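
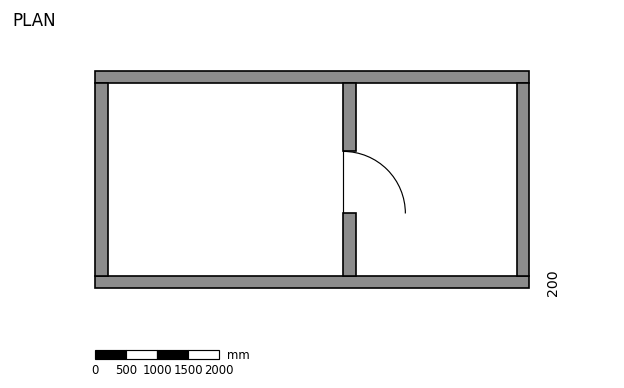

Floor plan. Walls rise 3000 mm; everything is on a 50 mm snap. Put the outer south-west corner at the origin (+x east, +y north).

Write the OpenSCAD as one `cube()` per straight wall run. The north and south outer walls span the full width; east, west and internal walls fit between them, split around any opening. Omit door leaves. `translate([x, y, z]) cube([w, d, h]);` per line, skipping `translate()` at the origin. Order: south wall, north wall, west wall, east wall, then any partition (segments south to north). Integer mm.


cube([7000, 200, 3000]);
translate([0, 3300, 0]) cube([7000, 200, 3000]);
translate([0, 200, 0]) cube([200, 3100, 3000]);
translate([6800, 200, 0]) cube([200, 3100, 3000]);
translate([4000, 200, 0]) cube([200, 1000, 3000]);
translate([4000, 2200, 0]) cube([200, 1100, 3000]);


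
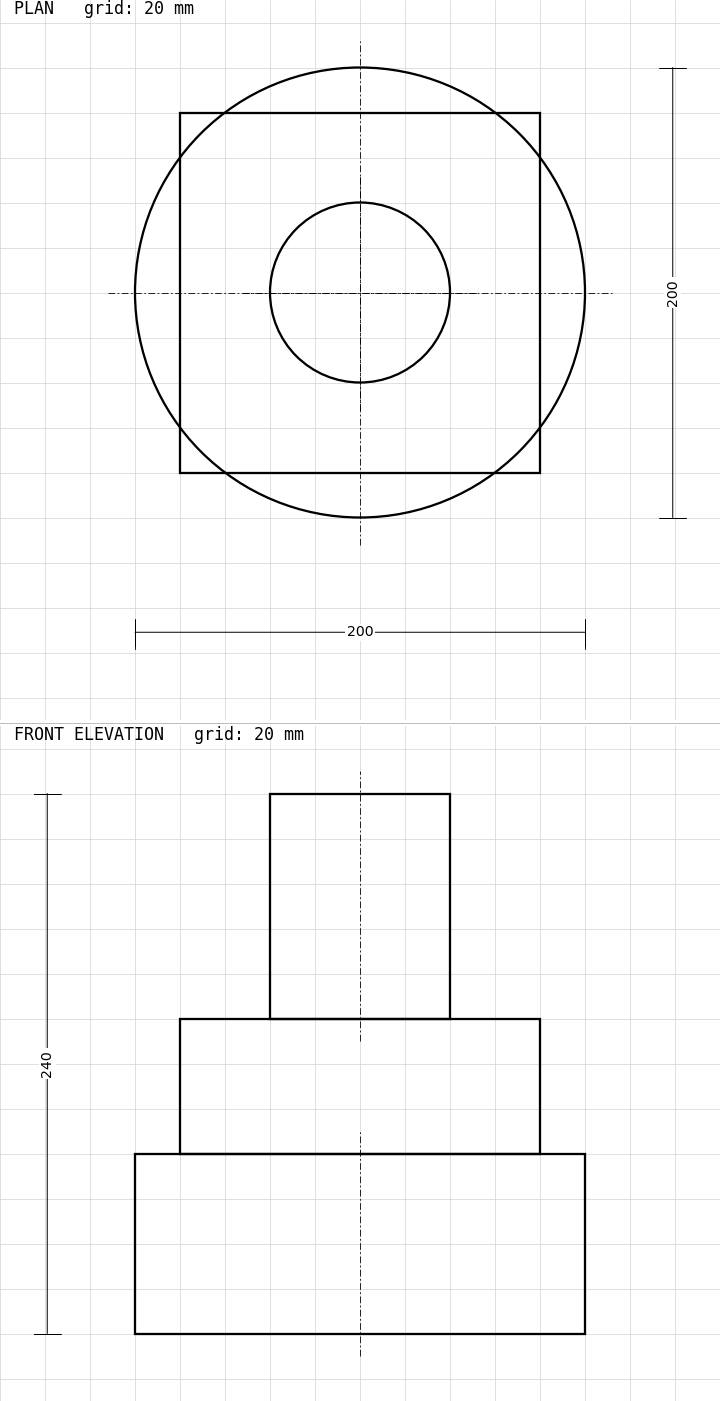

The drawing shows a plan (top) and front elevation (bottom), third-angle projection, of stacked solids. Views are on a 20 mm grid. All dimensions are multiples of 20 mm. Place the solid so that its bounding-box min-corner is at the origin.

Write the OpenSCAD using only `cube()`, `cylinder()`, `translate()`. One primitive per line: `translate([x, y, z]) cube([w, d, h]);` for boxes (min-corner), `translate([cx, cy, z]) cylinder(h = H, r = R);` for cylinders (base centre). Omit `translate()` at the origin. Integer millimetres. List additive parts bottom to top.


translate([100, 100, 0]) cylinder(h = 80, r = 100);
translate([20, 20, 80]) cube([160, 160, 60]);
translate([100, 100, 140]) cylinder(h = 100, r = 40);


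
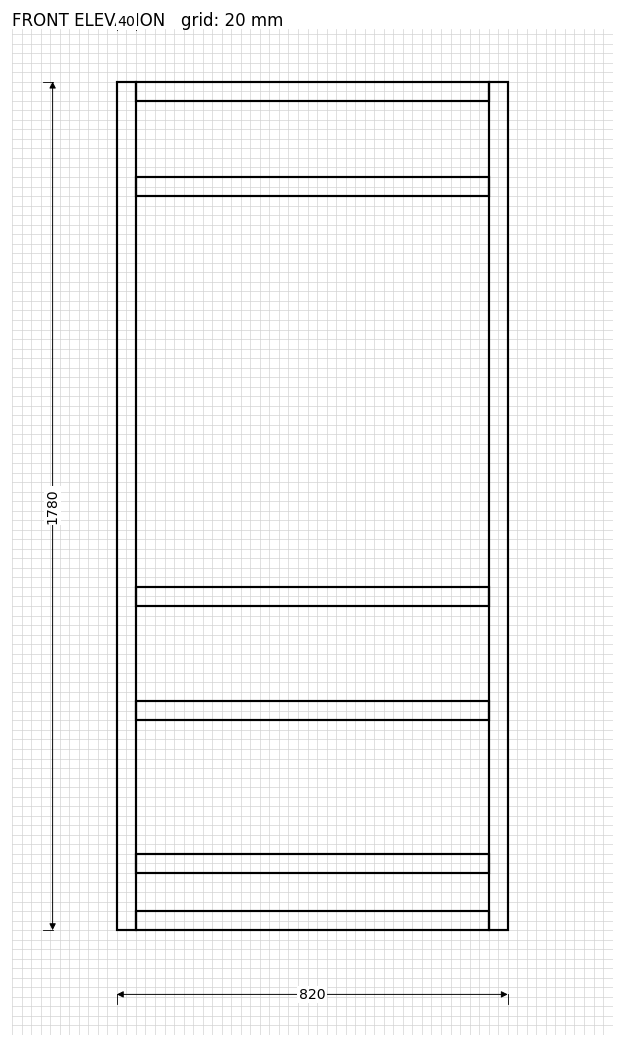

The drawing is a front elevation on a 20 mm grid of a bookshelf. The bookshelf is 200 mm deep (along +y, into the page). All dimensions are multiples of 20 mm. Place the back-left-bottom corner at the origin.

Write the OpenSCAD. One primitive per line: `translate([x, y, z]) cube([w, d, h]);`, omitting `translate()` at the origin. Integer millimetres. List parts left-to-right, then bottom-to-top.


cube([40, 200, 1780]);
translate([40, 0, 0]) cube([740, 200, 40]);
translate([40, 0, 120]) cube([740, 200, 40]);
translate([40, 0, 440]) cube([740, 200, 40]);
translate([40, 0, 680]) cube([740, 200, 40]);
translate([40, 0, 1540]) cube([740, 200, 40]);
translate([40, 0, 1740]) cube([740, 200, 40]);
translate([780, 0, 0]) cube([40, 200, 1780]);


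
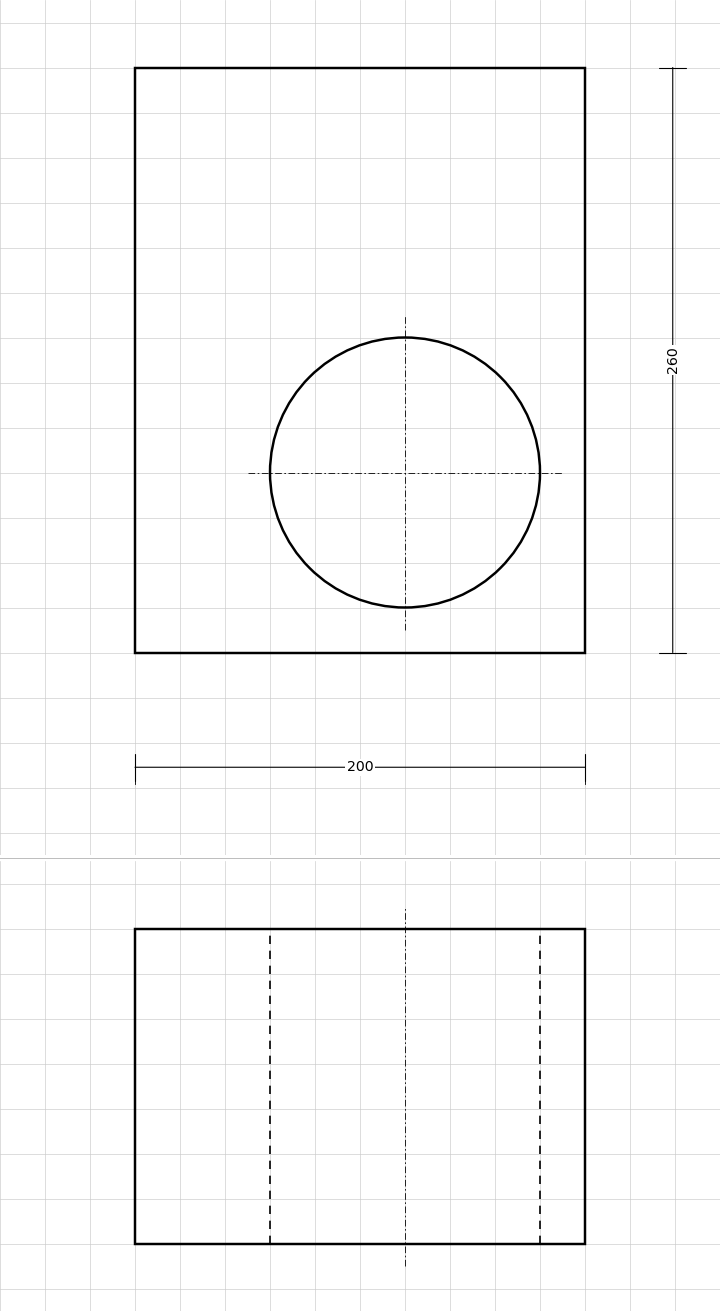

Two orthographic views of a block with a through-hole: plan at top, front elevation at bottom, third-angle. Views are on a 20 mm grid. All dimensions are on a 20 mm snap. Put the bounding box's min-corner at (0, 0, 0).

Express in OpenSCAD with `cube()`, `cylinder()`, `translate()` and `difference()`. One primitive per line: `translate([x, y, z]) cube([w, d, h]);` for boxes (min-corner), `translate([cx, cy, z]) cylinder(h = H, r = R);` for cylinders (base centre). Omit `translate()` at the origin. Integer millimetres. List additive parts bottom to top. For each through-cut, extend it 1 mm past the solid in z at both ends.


difference() {
  cube([200, 260, 140]);
  translate([120, 80, -1]) cylinder(h = 142, r = 60);
}


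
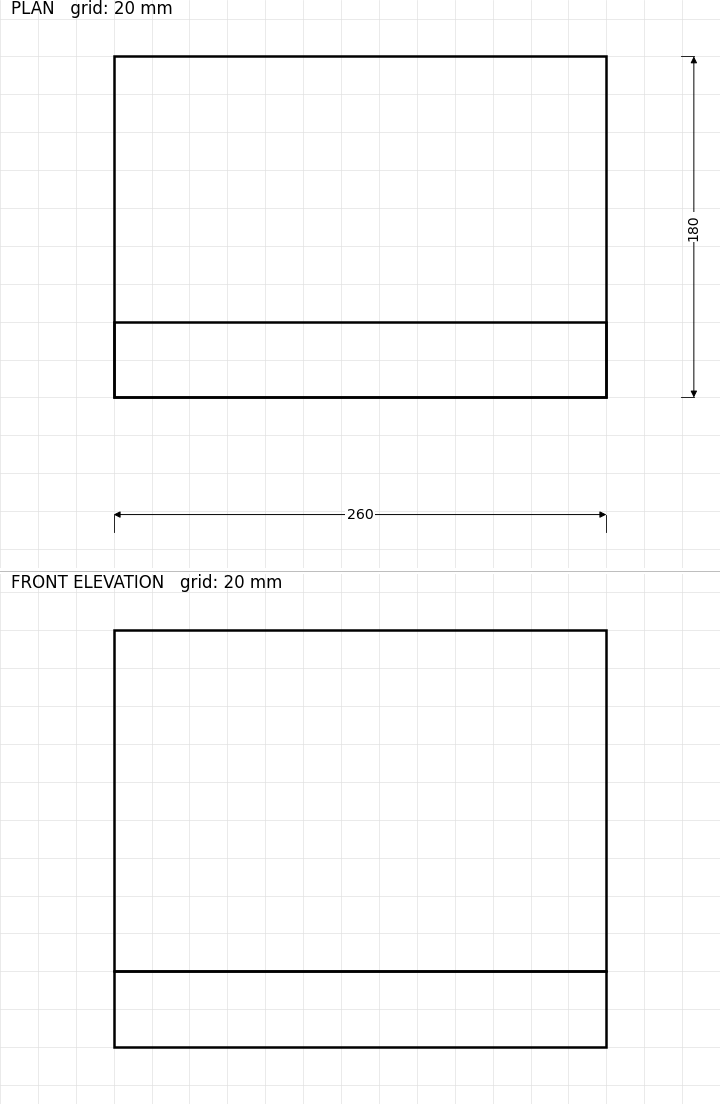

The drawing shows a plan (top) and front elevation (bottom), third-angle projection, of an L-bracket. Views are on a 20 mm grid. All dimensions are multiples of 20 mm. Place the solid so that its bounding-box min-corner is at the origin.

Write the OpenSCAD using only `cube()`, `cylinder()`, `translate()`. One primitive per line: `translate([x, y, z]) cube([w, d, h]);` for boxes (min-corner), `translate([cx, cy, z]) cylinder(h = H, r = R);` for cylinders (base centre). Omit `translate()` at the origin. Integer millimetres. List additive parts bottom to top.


cube([260, 180, 40]);
translate([0, 0, 40]) cube([260, 40, 180]);


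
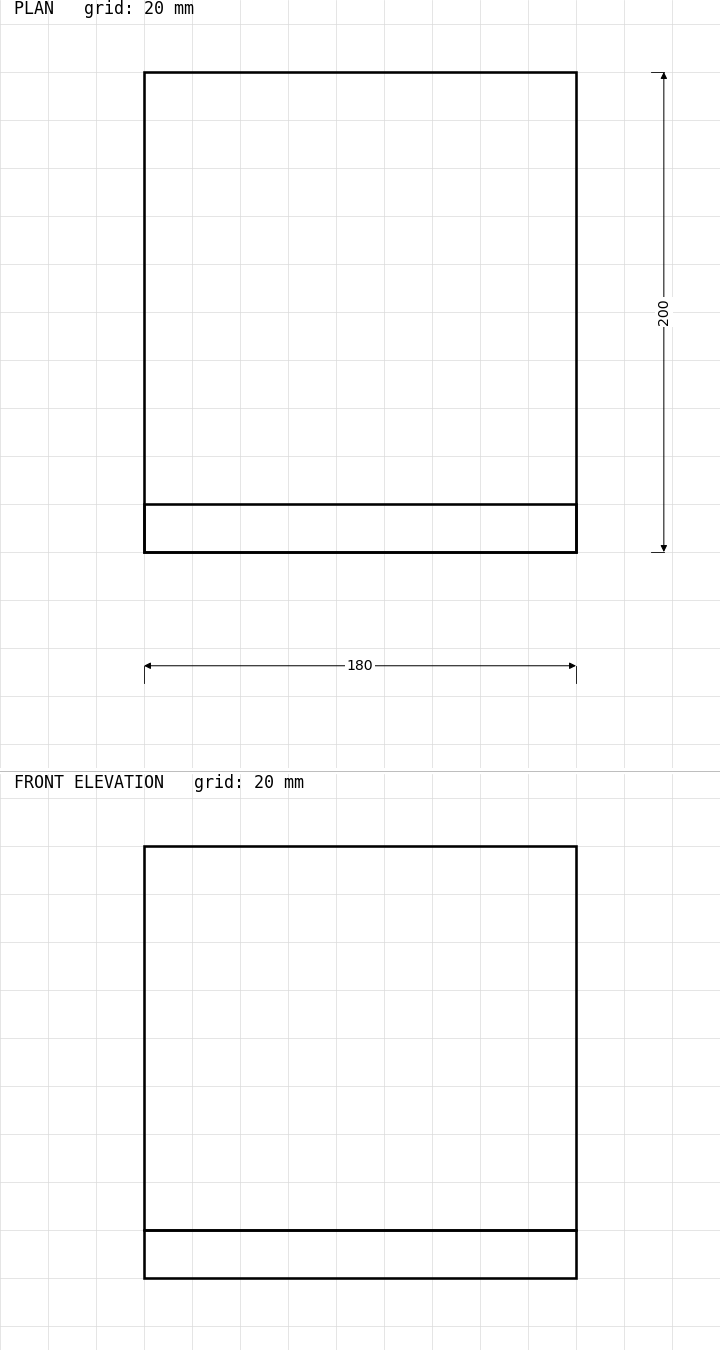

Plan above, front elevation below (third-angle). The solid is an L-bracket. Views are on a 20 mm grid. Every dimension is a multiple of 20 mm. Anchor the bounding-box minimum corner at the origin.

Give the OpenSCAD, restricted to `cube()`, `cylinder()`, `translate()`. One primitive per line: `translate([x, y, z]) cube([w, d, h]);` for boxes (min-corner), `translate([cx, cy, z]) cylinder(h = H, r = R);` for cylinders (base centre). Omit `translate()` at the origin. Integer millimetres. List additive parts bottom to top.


cube([180, 200, 20]);
translate([0, 0, 20]) cube([180, 20, 160]);


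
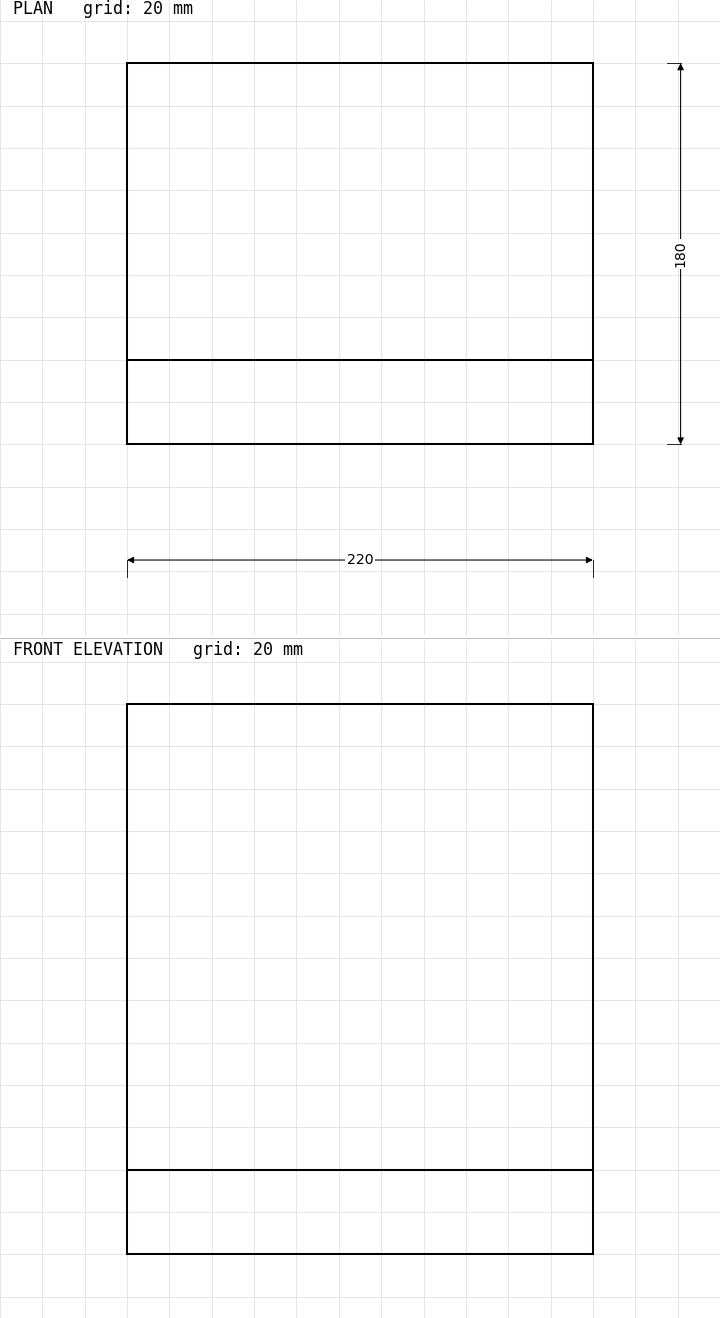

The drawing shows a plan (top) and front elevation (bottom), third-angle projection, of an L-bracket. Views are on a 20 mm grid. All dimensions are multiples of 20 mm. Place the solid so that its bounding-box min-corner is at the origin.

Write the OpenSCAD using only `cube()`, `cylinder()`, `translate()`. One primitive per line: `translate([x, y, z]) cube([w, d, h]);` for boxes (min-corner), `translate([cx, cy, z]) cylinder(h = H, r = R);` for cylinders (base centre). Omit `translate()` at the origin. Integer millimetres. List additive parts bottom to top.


cube([220, 180, 40]);
translate([0, 0, 40]) cube([220, 40, 220]);


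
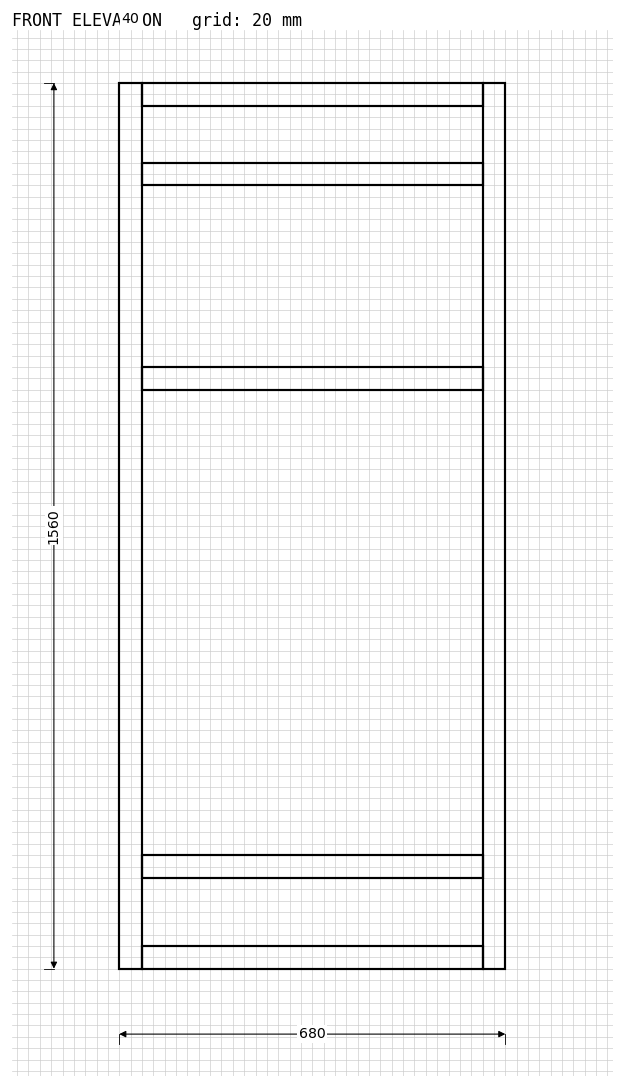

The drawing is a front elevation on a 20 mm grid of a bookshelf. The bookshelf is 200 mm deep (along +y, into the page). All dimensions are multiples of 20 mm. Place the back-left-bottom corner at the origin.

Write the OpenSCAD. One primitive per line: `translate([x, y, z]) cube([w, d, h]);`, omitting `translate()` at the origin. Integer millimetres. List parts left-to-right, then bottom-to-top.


cube([40, 200, 1560]);
translate([40, 0, 0]) cube([600, 200, 40]);
translate([40, 0, 160]) cube([600, 200, 40]);
translate([40, 0, 1020]) cube([600, 200, 40]);
translate([40, 0, 1380]) cube([600, 200, 40]);
translate([40, 0, 1520]) cube([600, 200, 40]);
translate([640, 0, 0]) cube([40, 200, 1560]);


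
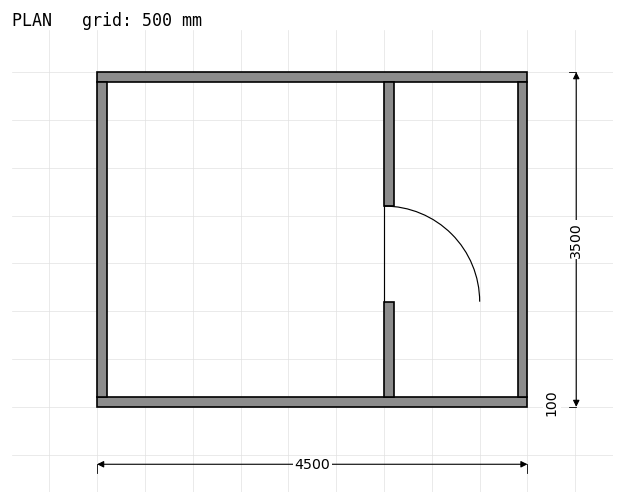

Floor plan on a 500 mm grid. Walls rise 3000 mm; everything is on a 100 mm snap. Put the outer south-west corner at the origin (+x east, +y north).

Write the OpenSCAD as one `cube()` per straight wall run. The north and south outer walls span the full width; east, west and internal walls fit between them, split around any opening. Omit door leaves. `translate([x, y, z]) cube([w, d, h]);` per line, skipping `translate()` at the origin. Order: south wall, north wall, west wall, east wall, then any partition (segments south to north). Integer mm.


cube([4500, 100, 3000]);
translate([0, 3400, 0]) cube([4500, 100, 3000]);
translate([0, 100, 0]) cube([100, 3300, 3000]);
translate([4400, 100, 0]) cube([100, 3300, 3000]);
translate([3000, 100, 0]) cube([100, 1000, 3000]);
translate([3000, 2100, 0]) cube([100, 1300, 3000]);


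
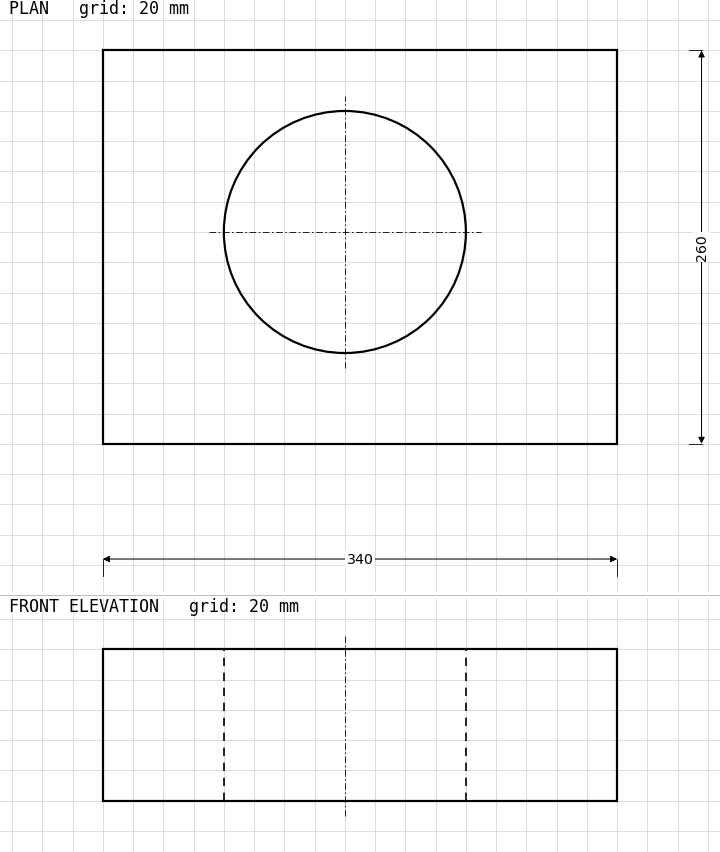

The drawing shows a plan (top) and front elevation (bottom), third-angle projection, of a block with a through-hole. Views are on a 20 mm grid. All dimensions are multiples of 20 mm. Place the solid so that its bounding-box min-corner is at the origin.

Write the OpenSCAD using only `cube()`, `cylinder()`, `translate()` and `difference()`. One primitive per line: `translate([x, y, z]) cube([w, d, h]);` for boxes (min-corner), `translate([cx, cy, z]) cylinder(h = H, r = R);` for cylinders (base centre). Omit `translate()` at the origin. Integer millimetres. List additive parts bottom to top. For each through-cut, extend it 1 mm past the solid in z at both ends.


difference() {
  cube([340, 260, 100]);
  translate([160, 140, -1]) cylinder(h = 102, r = 80);
}


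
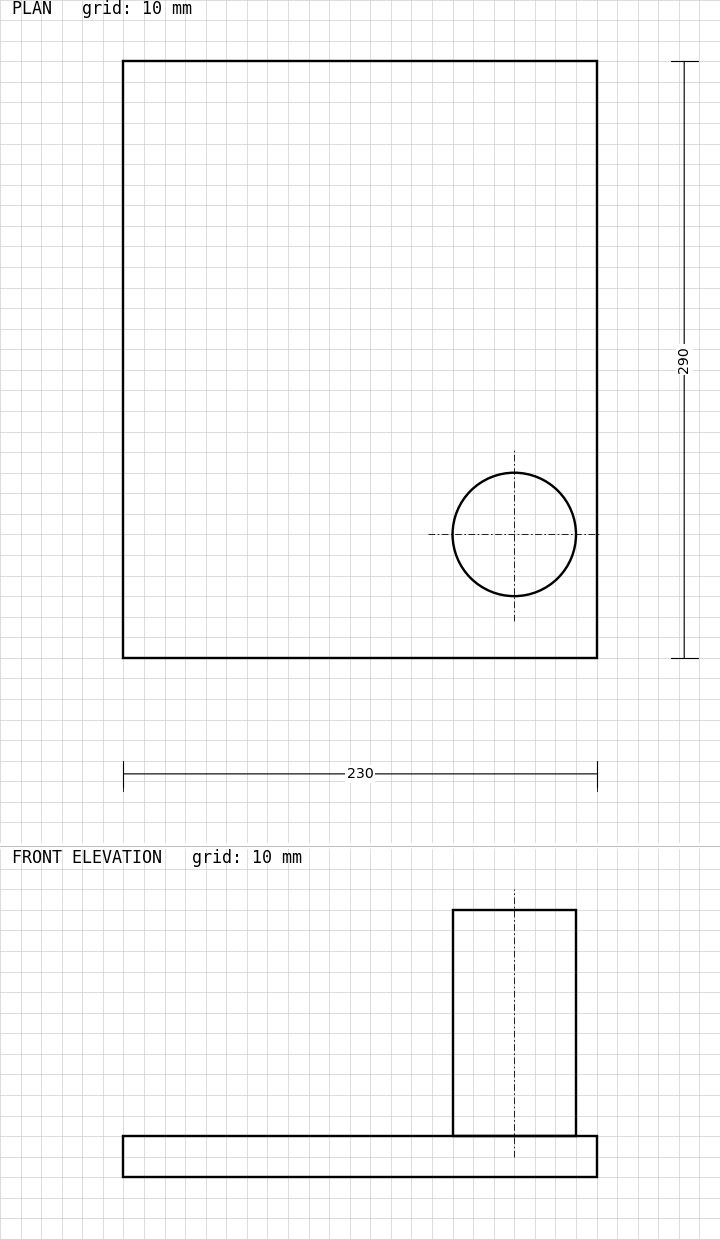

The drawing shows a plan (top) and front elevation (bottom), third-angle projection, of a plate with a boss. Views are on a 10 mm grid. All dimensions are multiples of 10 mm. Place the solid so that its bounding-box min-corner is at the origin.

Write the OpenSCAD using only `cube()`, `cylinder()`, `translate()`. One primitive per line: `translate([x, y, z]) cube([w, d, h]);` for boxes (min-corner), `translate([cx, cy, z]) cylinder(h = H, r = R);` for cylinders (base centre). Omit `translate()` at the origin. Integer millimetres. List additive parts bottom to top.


cube([230, 290, 20]);
translate([190, 60, 20]) cylinder(h = 110, r = 30);


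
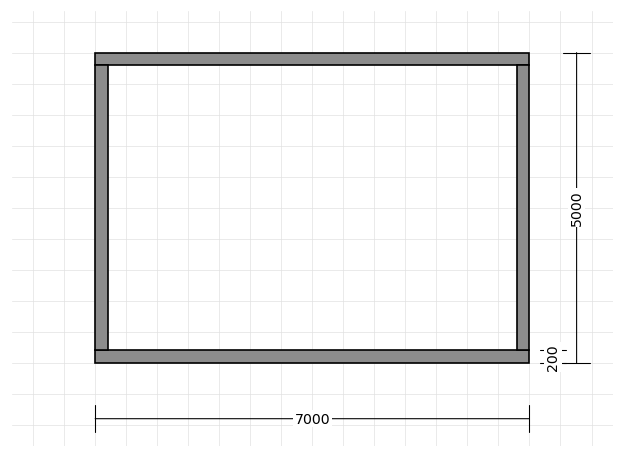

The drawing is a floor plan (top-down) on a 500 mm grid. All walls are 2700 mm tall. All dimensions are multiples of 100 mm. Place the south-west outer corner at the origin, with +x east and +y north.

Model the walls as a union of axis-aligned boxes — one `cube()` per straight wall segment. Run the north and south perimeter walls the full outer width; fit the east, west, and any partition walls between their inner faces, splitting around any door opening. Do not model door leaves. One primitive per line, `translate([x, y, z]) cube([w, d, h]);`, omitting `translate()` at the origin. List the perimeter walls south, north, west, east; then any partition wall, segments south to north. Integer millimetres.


cube([7000, 200, 2700]);
translate([0, 4800, 0]) cube([7000, 200, 2700]);
translate([0, 200, 0]) cube([200, 4600, 2700]);
translate([6800, 200, 0]) cube([200, 4600, 2700]);


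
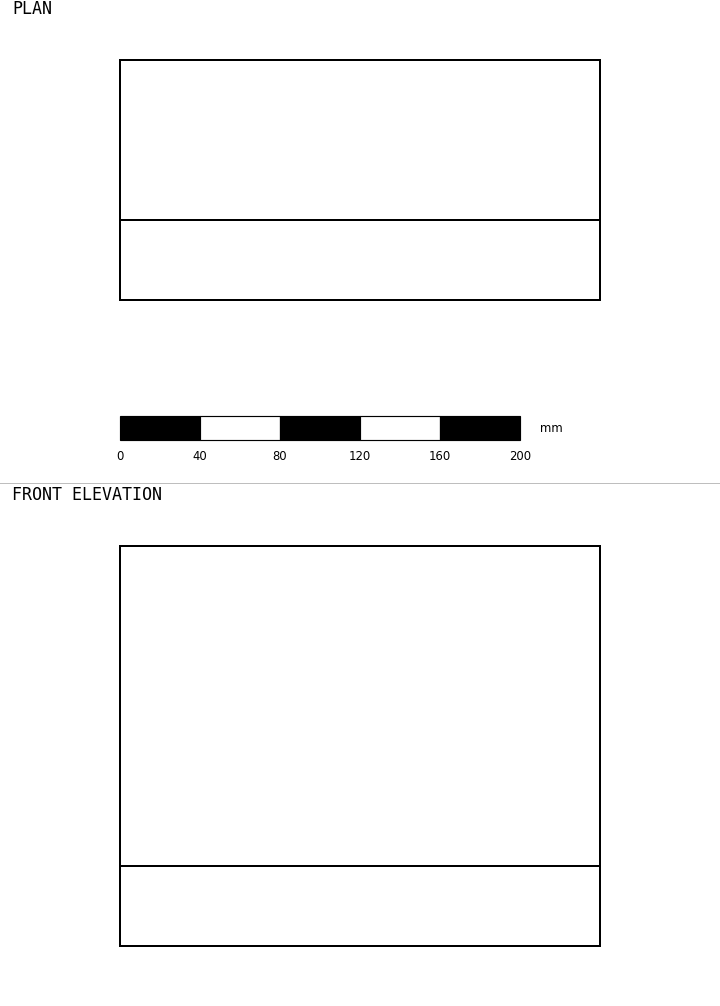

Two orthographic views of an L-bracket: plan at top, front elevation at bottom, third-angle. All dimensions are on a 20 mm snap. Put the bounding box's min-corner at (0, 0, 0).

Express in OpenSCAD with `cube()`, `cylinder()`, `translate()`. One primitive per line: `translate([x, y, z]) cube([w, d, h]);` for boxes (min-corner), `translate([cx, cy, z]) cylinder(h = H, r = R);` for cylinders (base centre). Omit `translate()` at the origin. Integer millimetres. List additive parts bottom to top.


cube([240, 120, 40]);
translate([0, 0, 40]) cube([240, 40, 160]);


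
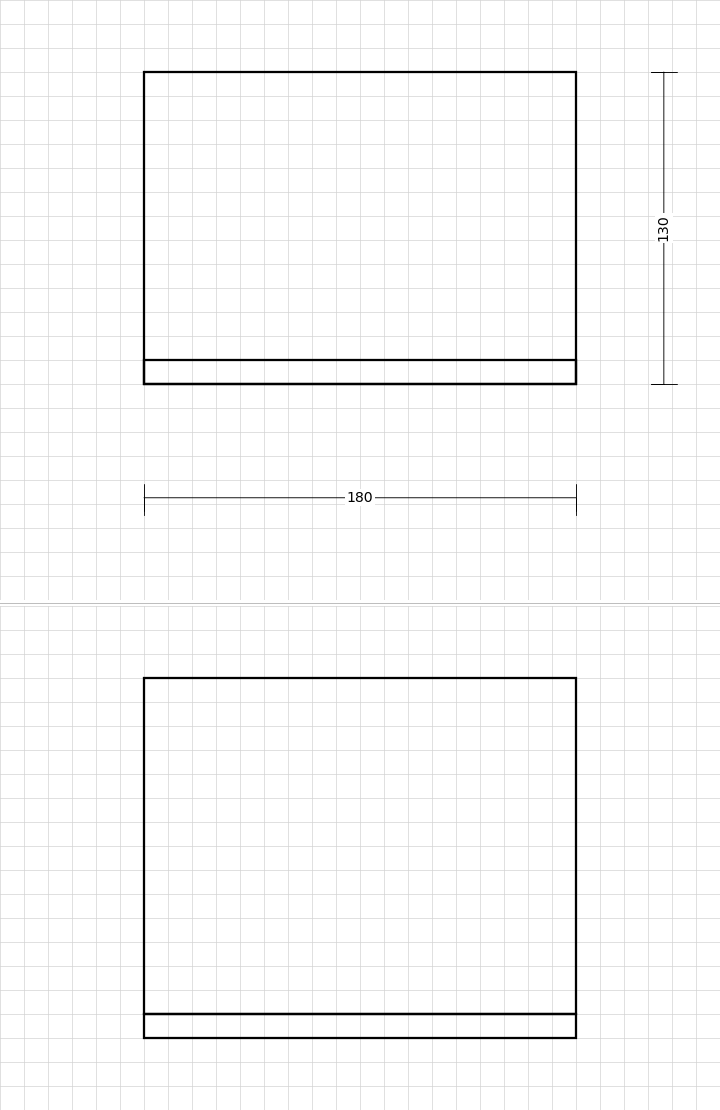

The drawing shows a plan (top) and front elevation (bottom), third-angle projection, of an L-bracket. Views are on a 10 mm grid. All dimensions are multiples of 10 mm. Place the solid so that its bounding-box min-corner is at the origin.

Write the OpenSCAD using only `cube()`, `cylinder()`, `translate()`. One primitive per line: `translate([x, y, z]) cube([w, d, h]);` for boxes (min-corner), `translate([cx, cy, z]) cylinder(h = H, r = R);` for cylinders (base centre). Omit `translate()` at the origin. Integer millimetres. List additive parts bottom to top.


cube([180, 130, 10]);
translate([0, 0, 10]) cube([180, 10, 140]);


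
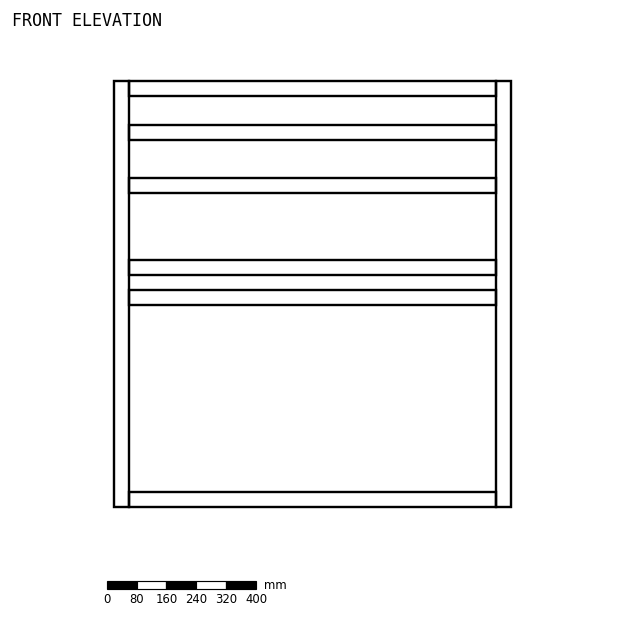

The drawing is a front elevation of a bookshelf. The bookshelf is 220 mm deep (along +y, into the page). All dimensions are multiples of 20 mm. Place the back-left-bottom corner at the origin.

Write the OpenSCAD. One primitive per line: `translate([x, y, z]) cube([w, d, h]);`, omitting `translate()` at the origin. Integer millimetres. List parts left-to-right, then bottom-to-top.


cube([40, 220, 1140]);
translate([40, 0, 0]) cube([980, 220, 40]);
translate([40, 0, 540]) cube([980, 220, 40]);
translate([40, 0, 620]) cube([980, 220, 40]);
translate([40, 0, 840]) cube([980, 220, 40]);
translate([40, 0, 980]) cube([980, 220, 40]);
translate([40, 0, 1100]) cube([980, 220, 40]);
translate([1020, 0, 0]) cube([40, 220, 1140]);


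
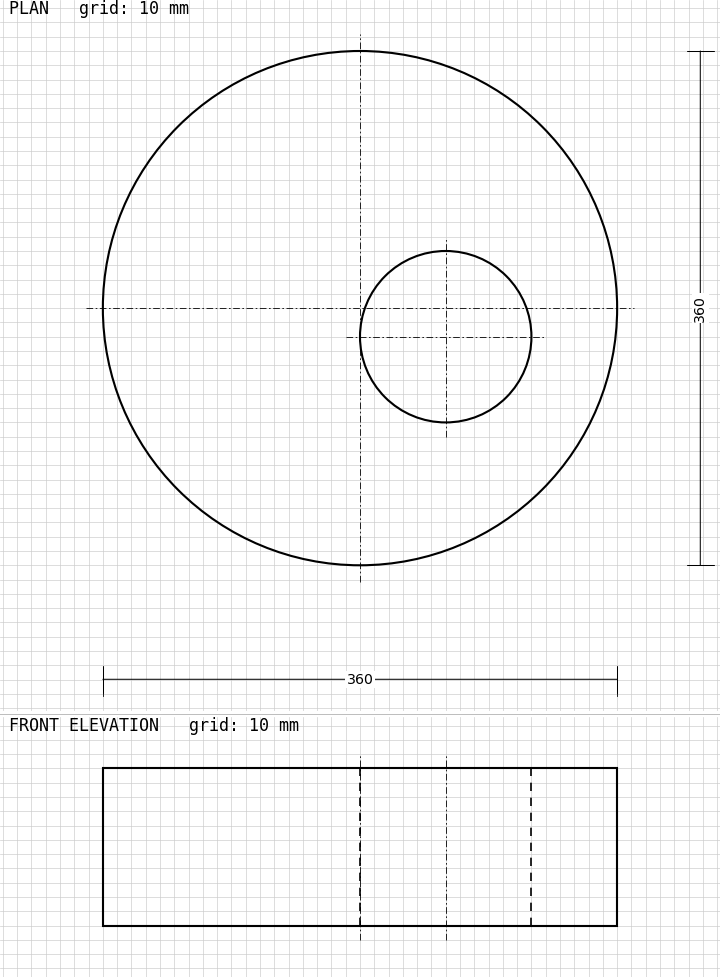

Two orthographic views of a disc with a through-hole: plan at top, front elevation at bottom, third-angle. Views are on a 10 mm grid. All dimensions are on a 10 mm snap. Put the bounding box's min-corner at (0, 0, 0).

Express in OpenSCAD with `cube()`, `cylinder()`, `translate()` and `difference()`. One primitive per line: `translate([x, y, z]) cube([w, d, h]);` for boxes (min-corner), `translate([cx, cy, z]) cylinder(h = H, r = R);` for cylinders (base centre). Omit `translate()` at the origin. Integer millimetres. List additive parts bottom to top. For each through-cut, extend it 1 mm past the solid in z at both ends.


difference() {
  translate([180, 180, 0]) cylinder(h = 110, r = 180);
  translate([240, 160, -1]) cylinder(h = 112, r = 60);
}


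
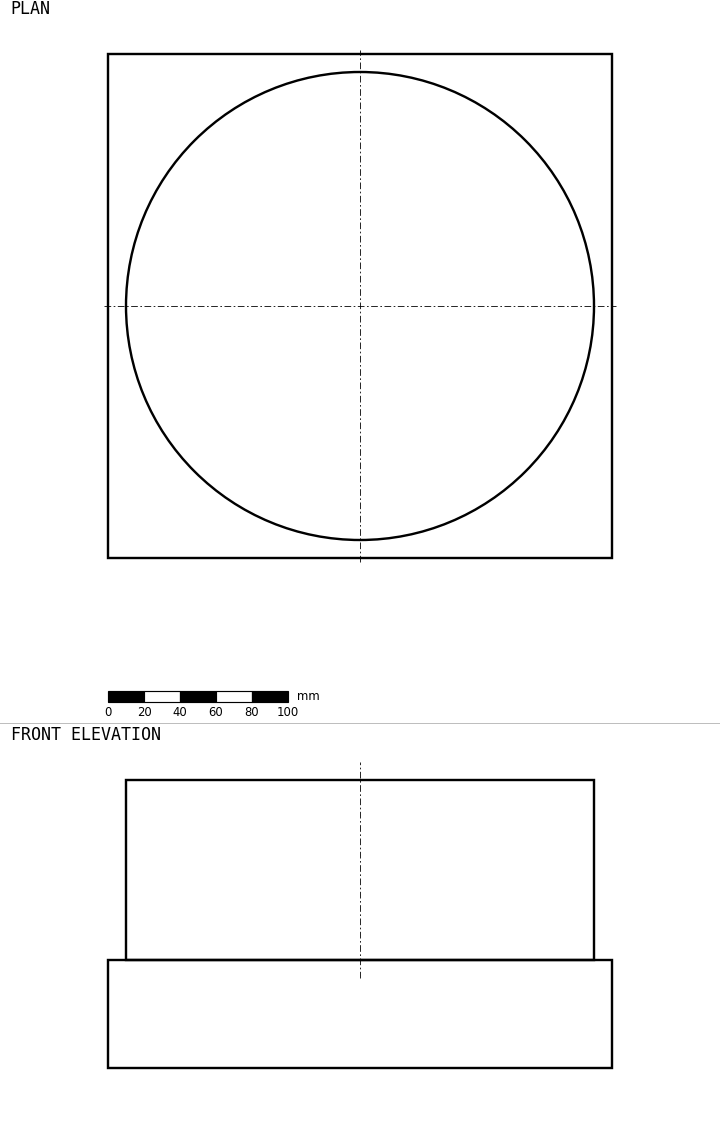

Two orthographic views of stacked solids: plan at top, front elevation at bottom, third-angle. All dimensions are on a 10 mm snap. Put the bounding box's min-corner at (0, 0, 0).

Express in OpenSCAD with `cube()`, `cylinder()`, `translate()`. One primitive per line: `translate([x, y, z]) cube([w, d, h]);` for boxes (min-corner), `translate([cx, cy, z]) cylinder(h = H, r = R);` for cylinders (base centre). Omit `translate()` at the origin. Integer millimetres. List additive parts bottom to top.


cube([280, 280, 60]);
translate([140, 140, 60]) cylinder(h = 100, r = 130);


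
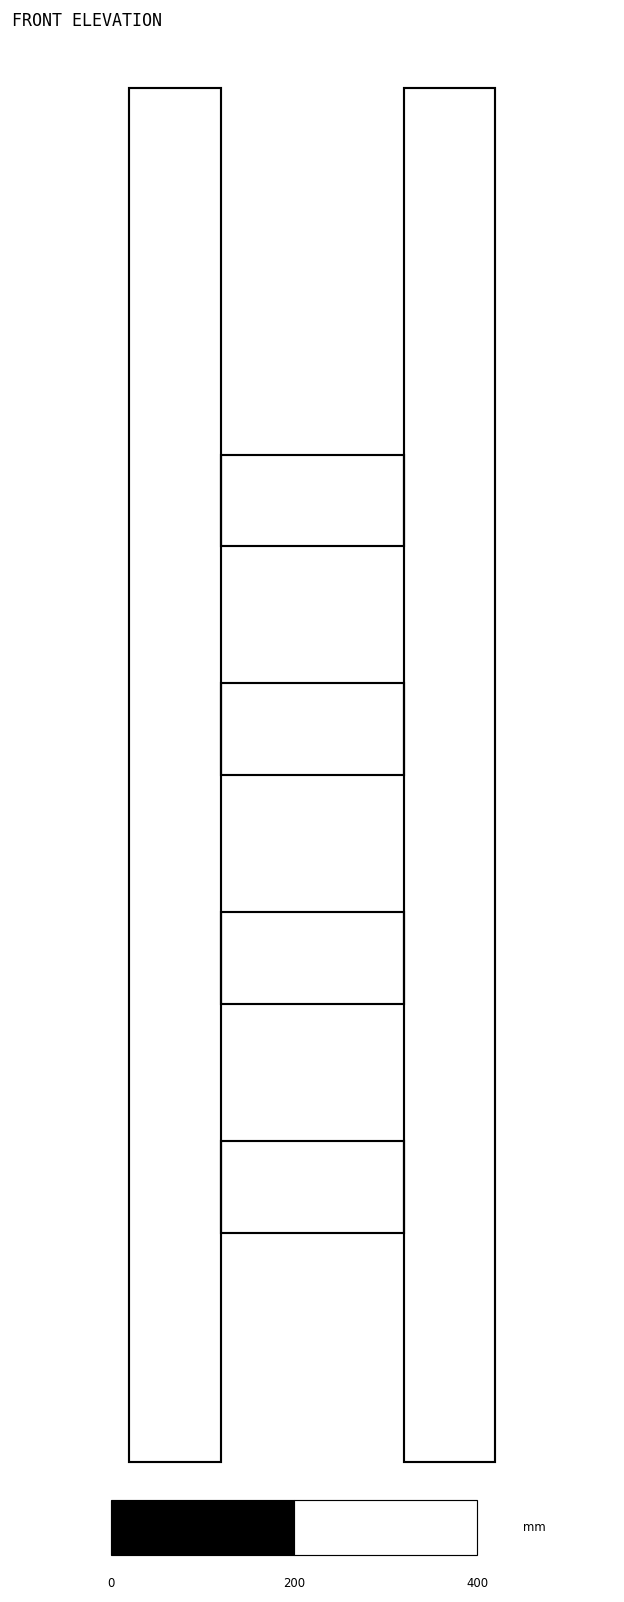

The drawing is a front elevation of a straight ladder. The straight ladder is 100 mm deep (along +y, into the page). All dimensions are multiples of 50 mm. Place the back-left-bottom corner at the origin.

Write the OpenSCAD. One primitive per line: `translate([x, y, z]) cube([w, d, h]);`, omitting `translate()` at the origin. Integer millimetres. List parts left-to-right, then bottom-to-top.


cube([100, 100, 1500]);
translate([100, 0, 250]) cube([200, 100, 100]);
translate([100, 0, 500]) cube([200, 100, 100]);
translate([100, 0, 750]) cube([200, 100, 100]);
translate([100, 0, 1000]) cube([200, 100, 100]);
translate([300, 0, 0]) cube([100, 100, 1500]);


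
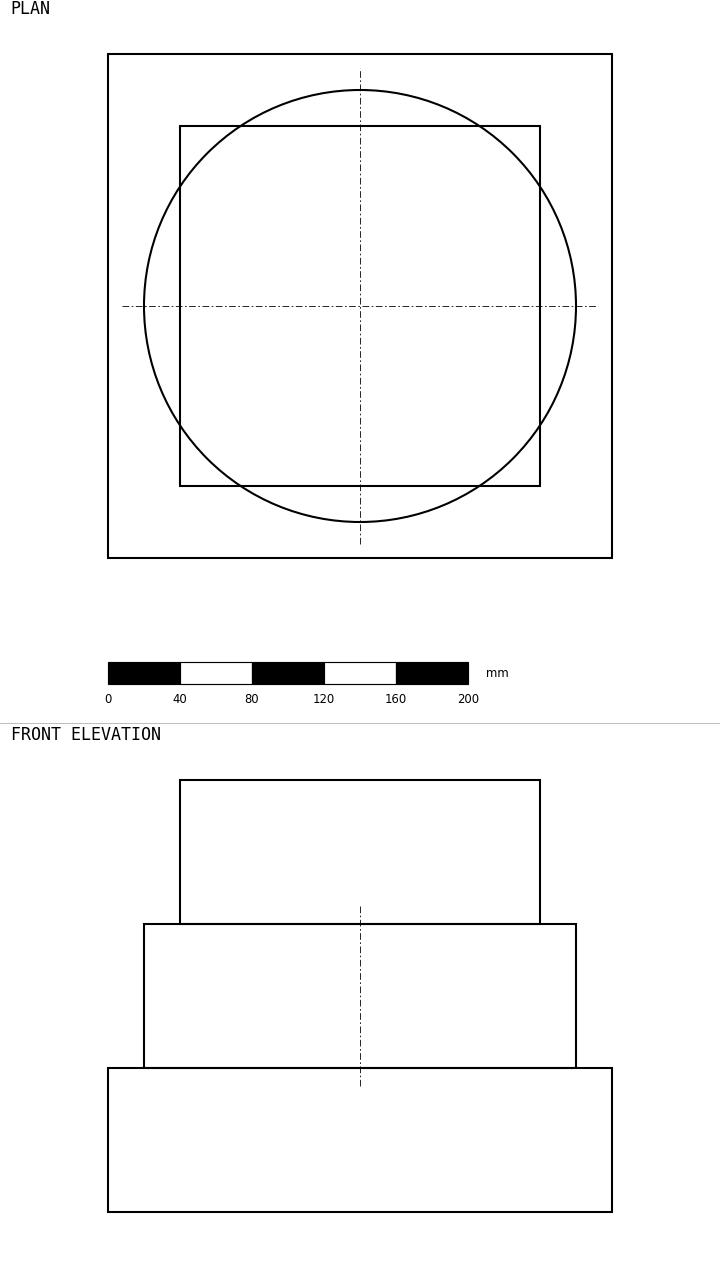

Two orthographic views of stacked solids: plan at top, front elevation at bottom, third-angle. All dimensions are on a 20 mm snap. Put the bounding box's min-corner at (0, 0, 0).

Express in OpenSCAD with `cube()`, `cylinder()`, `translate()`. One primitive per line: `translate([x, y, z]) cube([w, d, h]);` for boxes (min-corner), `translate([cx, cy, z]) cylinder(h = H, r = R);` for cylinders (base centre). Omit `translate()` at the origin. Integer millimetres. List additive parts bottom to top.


cube([280, 280, 80]);
translate([140, 140, 80]) cylinder(h = 80, r = 120);
translate([40, 40, 160]) cube([200, 200, 80]);


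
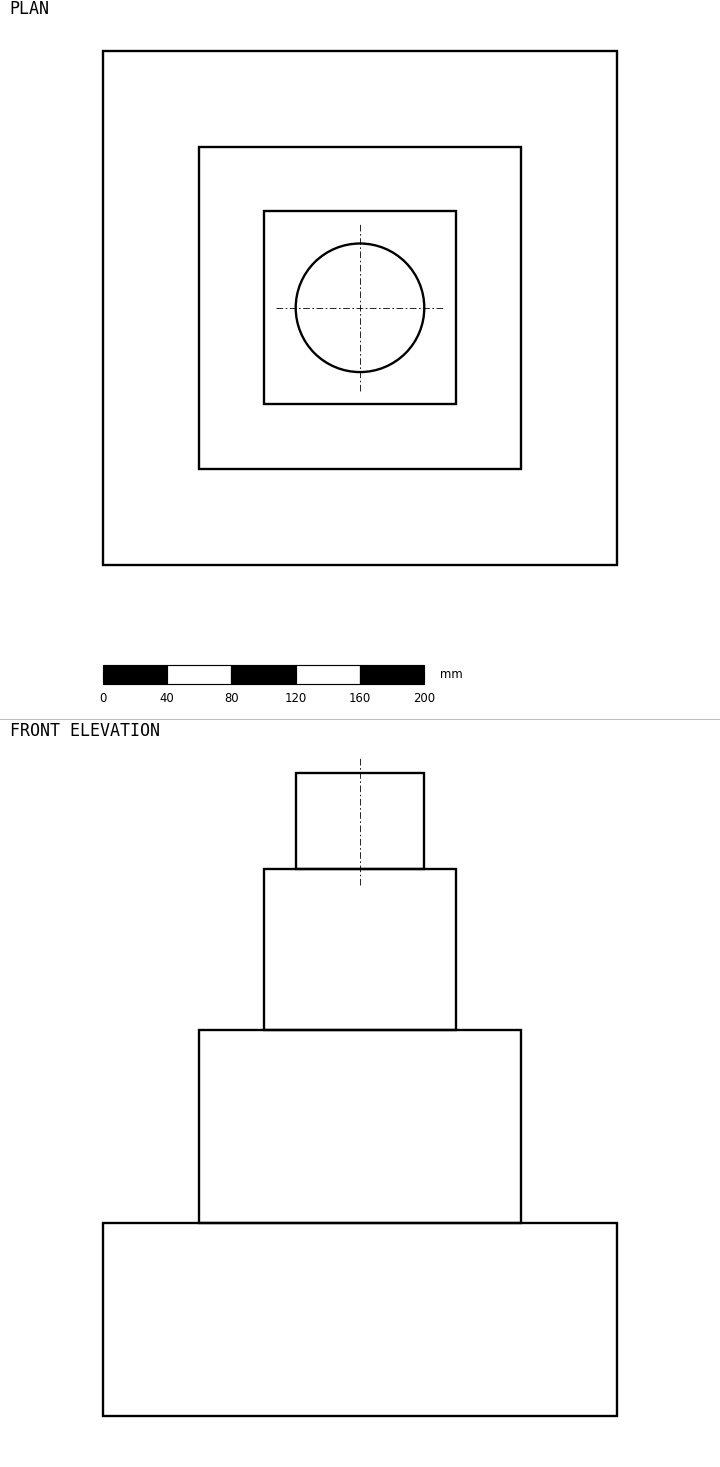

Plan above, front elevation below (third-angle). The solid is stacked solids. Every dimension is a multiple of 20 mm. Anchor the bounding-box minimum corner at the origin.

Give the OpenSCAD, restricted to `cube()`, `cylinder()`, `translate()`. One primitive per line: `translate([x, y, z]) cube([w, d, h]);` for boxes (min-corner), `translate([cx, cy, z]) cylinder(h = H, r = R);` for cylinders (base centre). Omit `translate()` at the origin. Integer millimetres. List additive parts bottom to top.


cube([320, 320, 120]);
translate([60, 60, 120]) cube([200, 200, 120]);
translate([100, 100, 240]) cube([120, 120, 100]);
translate([160, 160, 340]) cylinder(h = 60, r = 40);


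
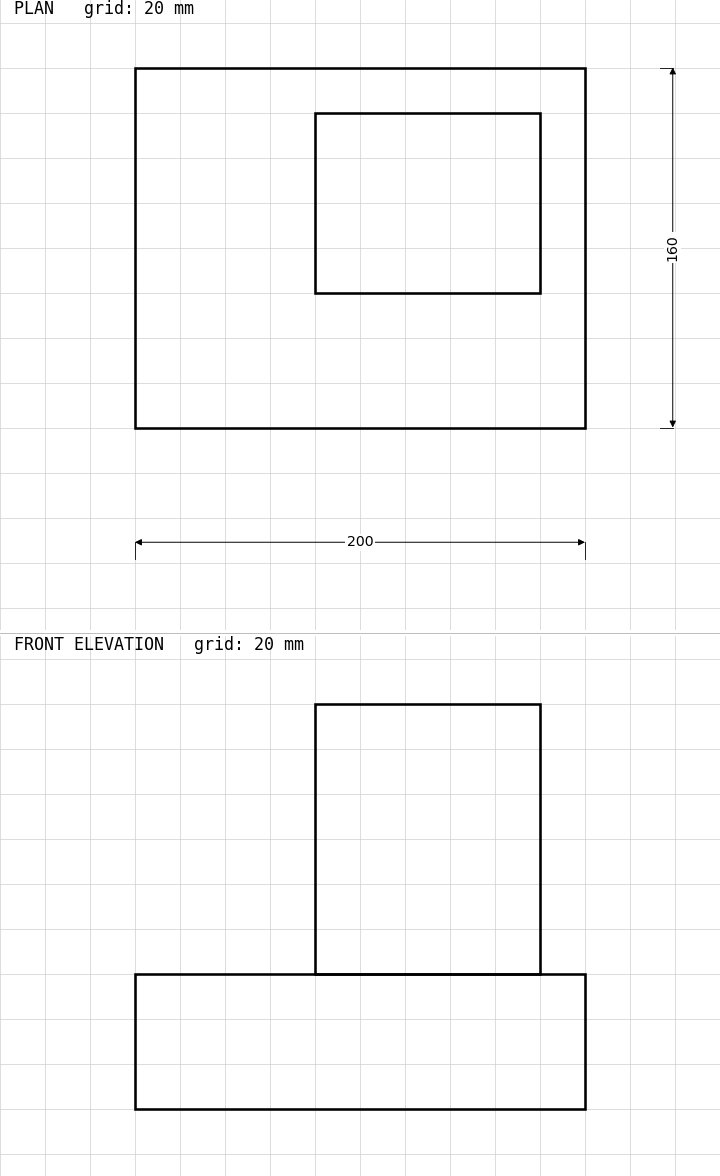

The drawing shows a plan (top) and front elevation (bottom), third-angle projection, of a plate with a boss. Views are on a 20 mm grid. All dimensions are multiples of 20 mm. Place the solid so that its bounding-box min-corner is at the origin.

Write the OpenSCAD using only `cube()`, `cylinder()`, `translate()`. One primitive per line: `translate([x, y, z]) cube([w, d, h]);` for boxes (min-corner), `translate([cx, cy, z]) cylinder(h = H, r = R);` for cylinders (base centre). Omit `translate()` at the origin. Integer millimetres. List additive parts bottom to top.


cube([200, 160, 60]);
translate([80, 60, 60]) cube([100, 80, 120]);


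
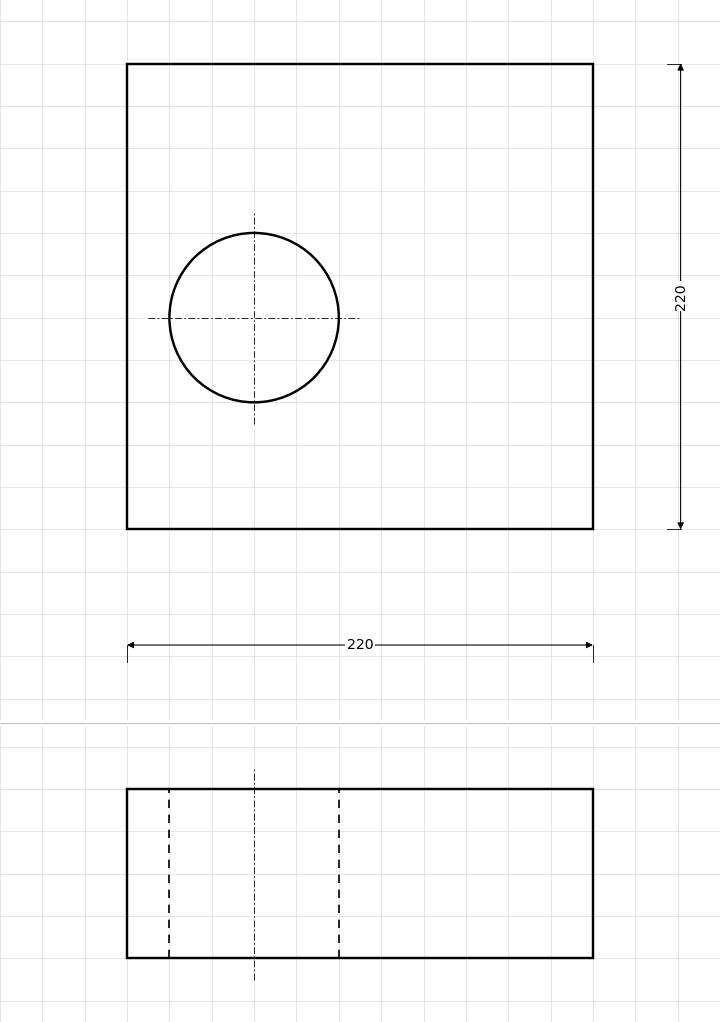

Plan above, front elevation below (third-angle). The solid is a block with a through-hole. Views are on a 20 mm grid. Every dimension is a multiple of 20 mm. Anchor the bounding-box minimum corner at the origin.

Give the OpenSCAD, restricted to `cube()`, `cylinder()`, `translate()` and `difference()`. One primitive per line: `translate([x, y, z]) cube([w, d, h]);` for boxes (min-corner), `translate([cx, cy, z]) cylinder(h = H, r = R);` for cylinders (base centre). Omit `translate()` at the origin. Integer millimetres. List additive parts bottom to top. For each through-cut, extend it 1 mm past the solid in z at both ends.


difference() {
  cube([220, 220, 80]);
  translate([60, 100, -1]) cylinder(h = 82, r = 40);
}


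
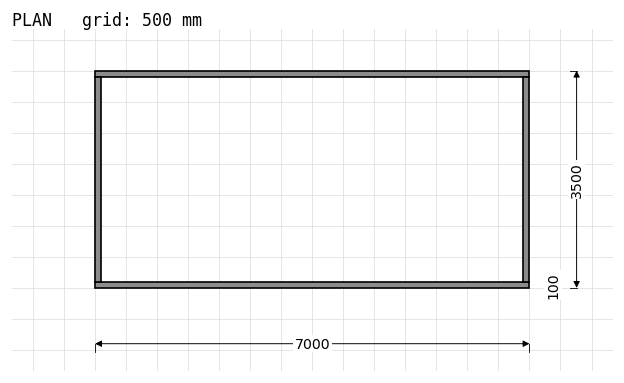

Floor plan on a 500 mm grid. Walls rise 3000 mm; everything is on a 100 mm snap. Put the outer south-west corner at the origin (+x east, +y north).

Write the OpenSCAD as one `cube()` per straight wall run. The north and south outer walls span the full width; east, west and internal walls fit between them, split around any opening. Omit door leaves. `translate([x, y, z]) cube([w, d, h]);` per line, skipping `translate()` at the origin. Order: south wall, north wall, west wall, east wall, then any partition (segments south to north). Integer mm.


cube([7000, 100, 3000]);
translate([0, 3400, 0]) cube([7000, 100, 3000]);
translate([0, 100, 0]) cube([100, 3300, 3000]);
translate([6900, 100, 0]) cube([100, 3300, 3000]);


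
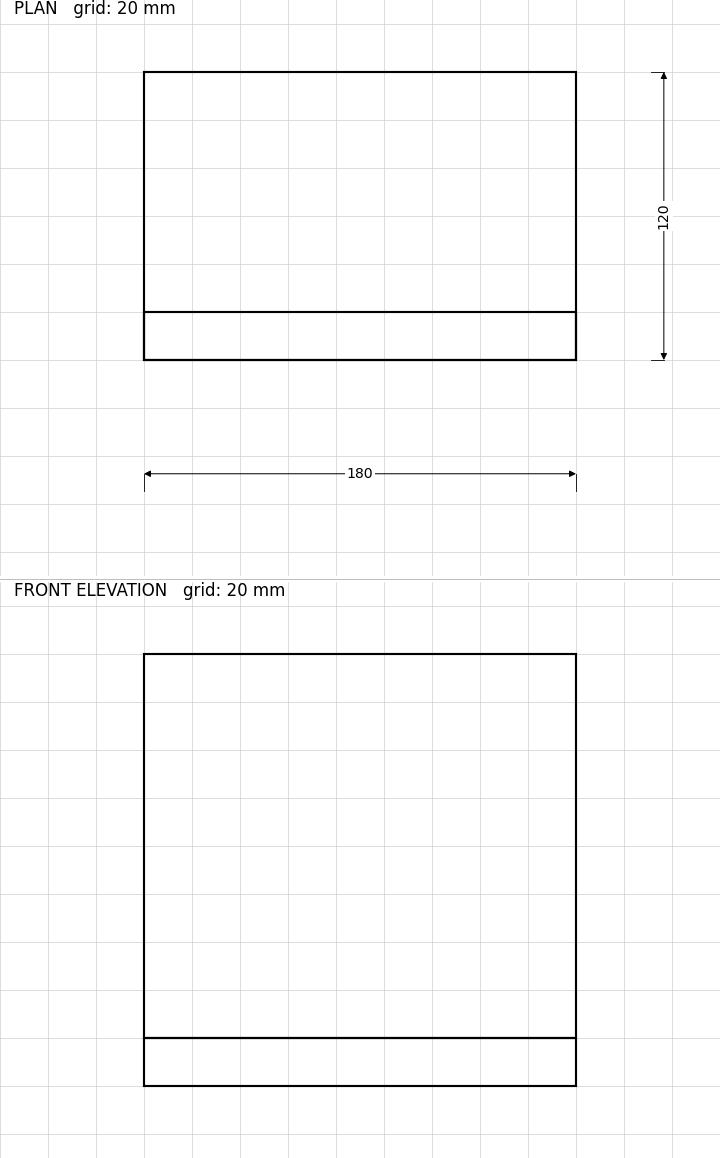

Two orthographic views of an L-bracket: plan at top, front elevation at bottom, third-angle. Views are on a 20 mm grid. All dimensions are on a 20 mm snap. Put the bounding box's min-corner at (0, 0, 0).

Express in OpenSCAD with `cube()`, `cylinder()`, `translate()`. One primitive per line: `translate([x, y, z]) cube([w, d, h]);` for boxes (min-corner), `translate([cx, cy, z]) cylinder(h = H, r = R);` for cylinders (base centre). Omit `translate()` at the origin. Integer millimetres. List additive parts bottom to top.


cube([180, 120, 20]);
translate([0, 0, 20]) cube([180, 20, 160]);


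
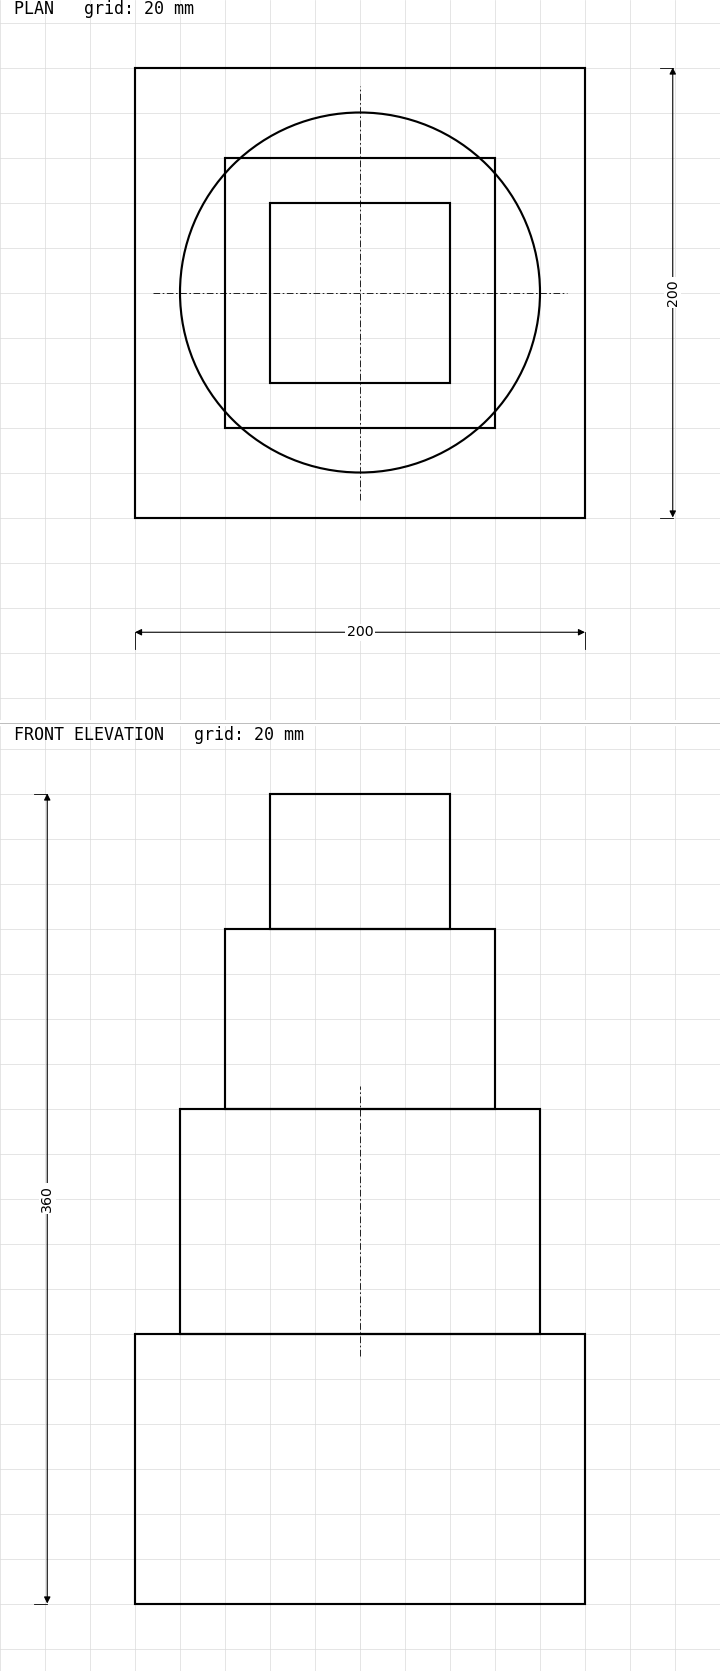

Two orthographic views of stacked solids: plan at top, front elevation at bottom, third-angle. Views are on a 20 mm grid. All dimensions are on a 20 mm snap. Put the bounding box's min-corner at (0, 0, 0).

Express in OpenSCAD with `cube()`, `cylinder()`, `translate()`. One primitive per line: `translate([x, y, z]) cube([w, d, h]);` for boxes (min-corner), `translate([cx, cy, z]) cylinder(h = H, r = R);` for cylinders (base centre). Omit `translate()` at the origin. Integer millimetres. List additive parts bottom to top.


cube([200, 200, 120]);
translate([100, 100, 120]) cylinder(h = 100, r = 80);
translate([40, 40, 220]) cube([120, 120, 80]);
translate([60, 60, 300]) cube([80, 80, 60]);


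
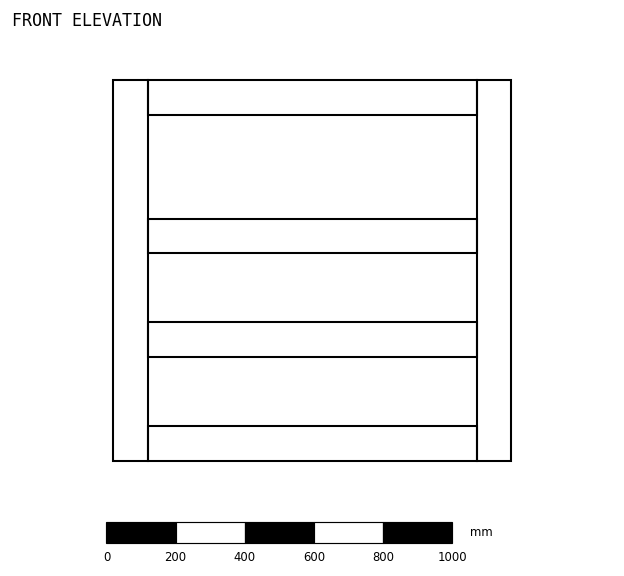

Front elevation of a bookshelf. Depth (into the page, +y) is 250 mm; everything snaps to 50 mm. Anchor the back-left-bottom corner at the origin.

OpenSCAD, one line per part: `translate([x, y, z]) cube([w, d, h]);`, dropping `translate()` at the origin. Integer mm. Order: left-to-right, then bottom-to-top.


cube([100, 250, 1100]);
translate([100, 0, 0]) cube([950, 250, 100]);
translate([100, 0, 300]) cube([950, 250, 100]);
translate([100, 0, 600]) cube([950, 250, 100]);
translate([100, 0, 1000]) cube([950, 250, 100]);
translate([1050, 0, 0]) cube([100, 250, 1100]);


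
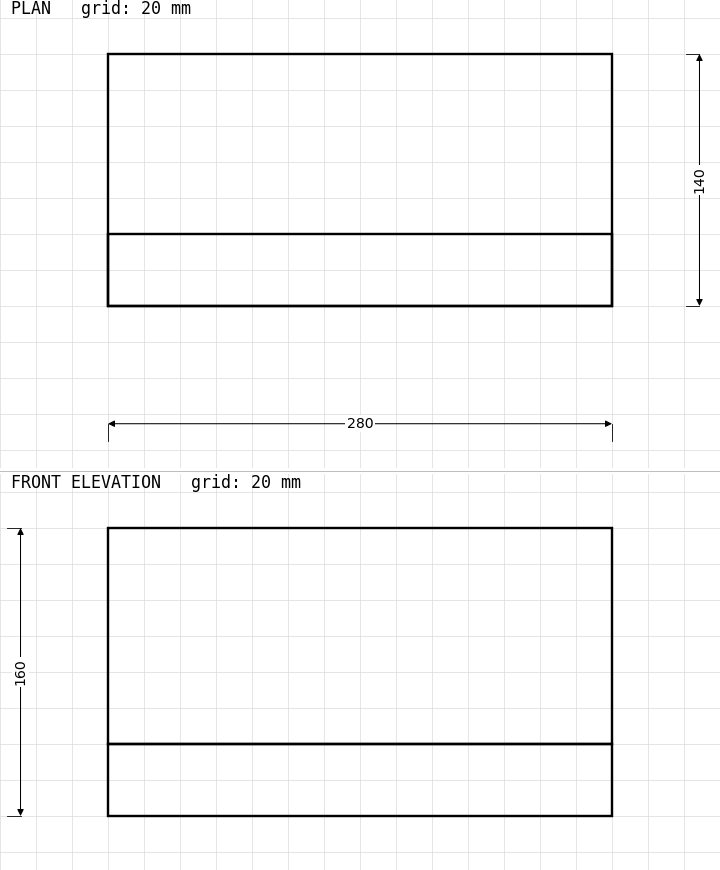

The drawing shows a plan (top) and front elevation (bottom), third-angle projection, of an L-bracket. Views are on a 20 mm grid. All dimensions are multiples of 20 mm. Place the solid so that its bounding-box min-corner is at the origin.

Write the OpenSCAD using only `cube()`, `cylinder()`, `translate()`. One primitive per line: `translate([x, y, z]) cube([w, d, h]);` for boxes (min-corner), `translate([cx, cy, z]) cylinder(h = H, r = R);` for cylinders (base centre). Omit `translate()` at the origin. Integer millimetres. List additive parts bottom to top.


cube([280, 140, 40]);
translate([0, 0, 40]) cube([280, 40, 120]);


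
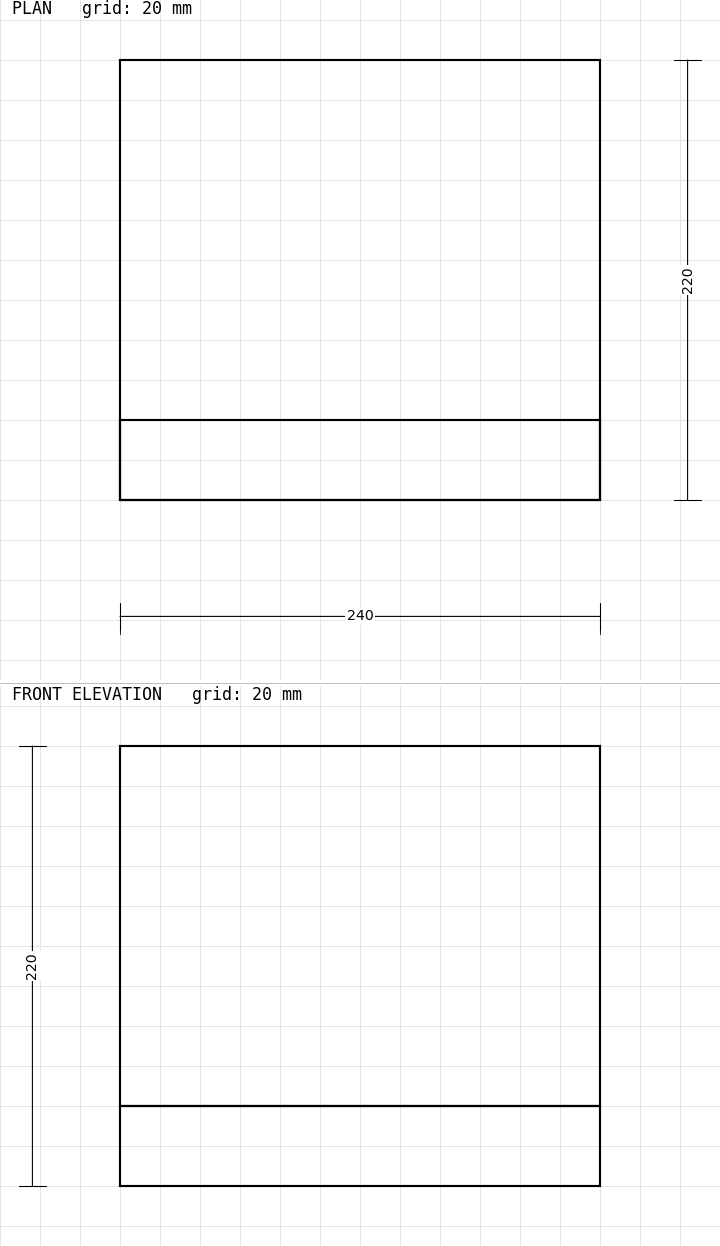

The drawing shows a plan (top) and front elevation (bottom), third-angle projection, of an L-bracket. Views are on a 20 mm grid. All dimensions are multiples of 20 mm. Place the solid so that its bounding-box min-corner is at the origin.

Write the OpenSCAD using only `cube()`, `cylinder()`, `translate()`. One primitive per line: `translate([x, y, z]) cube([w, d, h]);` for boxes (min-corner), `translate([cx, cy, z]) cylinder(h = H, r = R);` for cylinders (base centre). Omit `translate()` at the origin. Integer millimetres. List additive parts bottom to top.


cube([240, 220, 40]);
translate([0, 0, 40]) cube([240, 40, 180]);


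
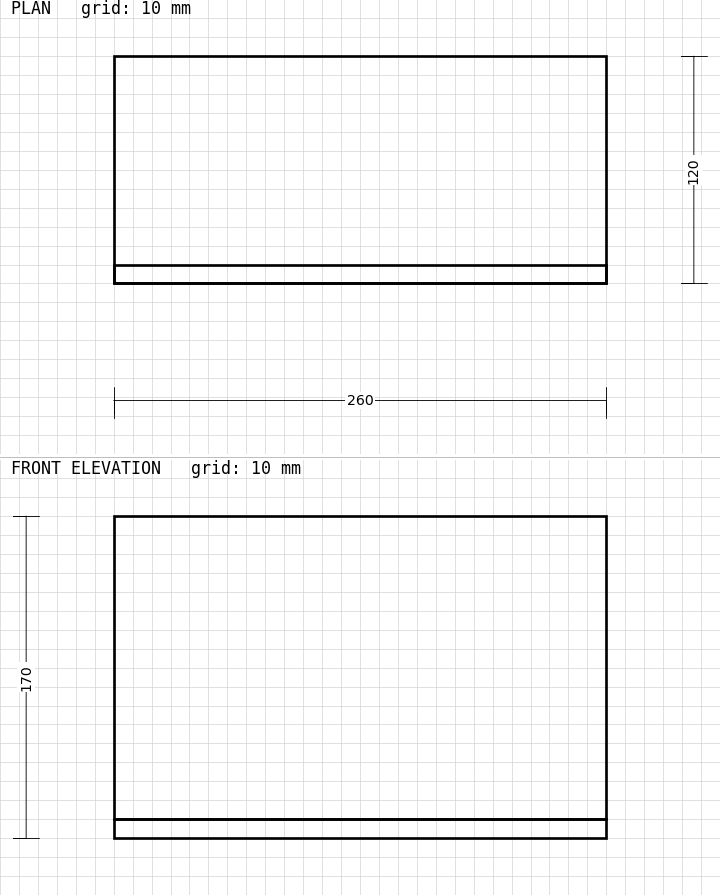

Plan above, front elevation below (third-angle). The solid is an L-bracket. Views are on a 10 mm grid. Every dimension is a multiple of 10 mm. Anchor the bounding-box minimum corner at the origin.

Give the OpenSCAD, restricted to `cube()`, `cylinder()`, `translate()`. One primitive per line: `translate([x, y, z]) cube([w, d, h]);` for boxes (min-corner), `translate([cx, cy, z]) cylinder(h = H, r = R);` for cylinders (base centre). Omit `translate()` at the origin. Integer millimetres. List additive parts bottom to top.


cube([260, 120, 10]);
translate([0, 0, 10]) cube([260, 10, 160]);


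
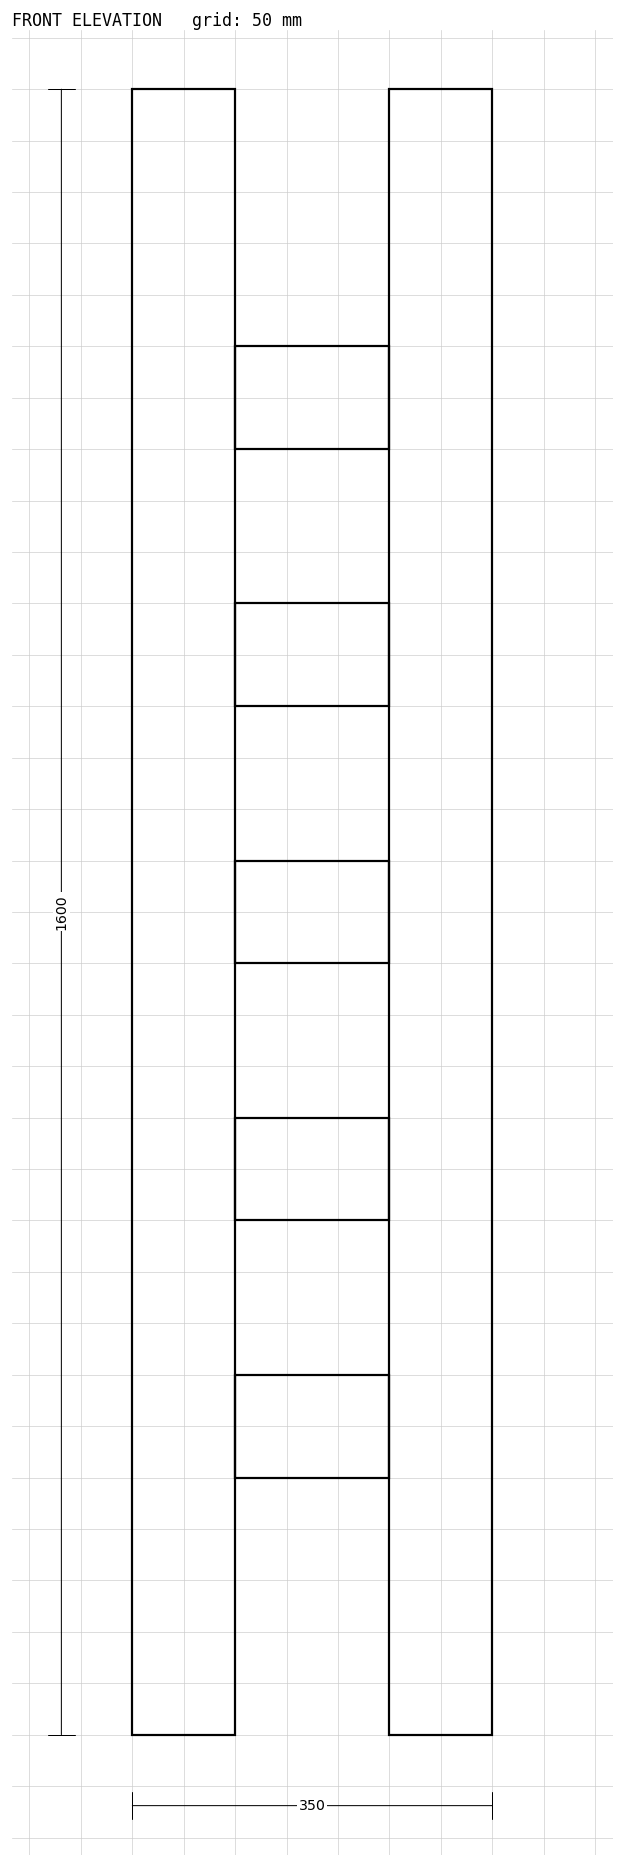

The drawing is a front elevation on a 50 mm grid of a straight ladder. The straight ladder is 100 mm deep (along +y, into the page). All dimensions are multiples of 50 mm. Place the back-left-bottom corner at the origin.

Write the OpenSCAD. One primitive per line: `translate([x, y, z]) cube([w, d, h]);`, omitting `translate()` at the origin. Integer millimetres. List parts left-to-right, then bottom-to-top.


cube([100, 100, 1600]);
translate([100, 0, 250]) cube([150, 100, 100]);
translate([100, 0, 500]) cube([150, 100, 100]);
translate([100, 0, 750]) cube([150, 100, 100]);
translate([100, 0, 1000]) cube([150, 100, 100]);
translate([100, 0, 1250]) cube([150, 100, 100]);
translate([250, 0, 0]) cube([100, 100, 1600]);


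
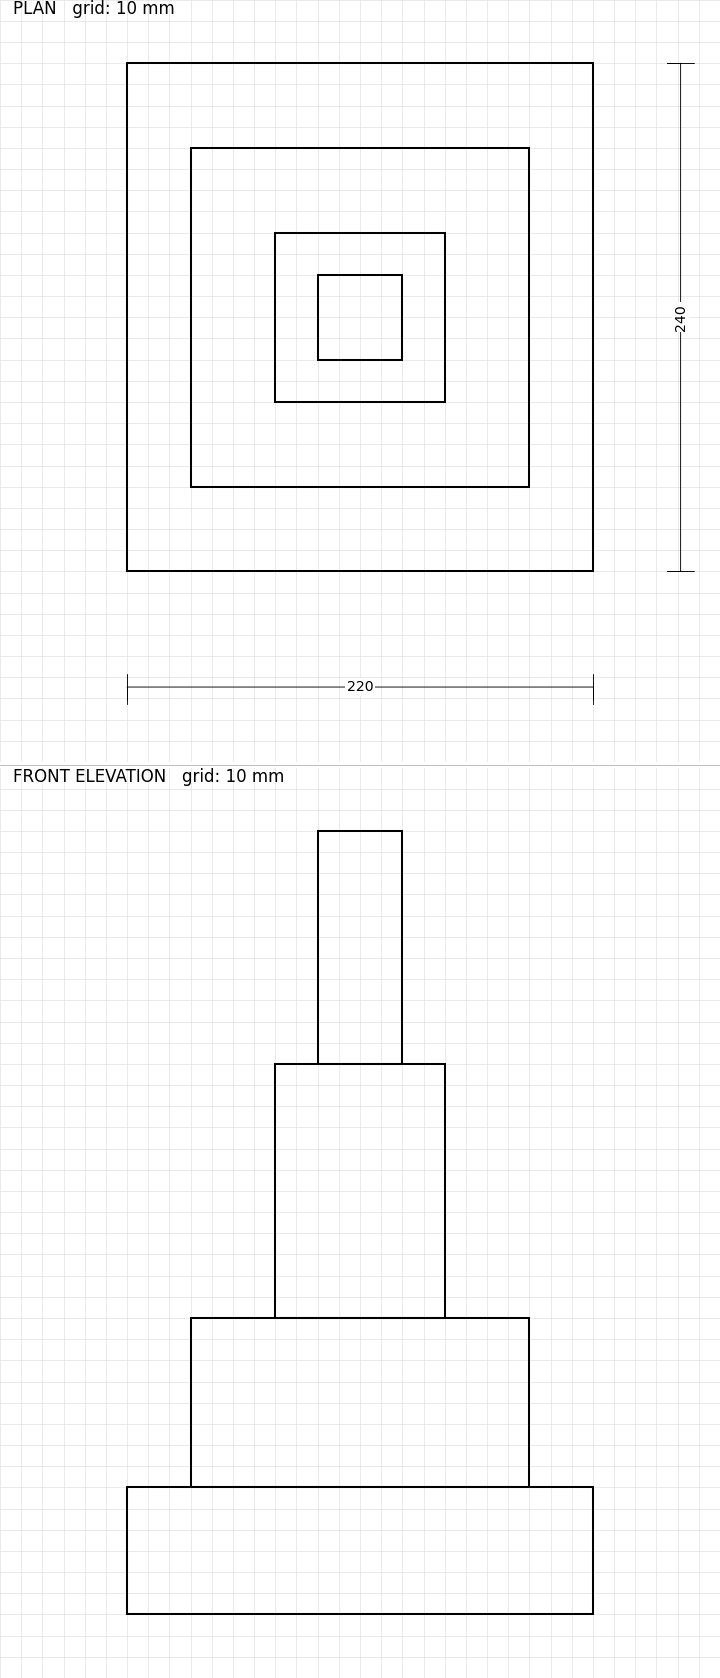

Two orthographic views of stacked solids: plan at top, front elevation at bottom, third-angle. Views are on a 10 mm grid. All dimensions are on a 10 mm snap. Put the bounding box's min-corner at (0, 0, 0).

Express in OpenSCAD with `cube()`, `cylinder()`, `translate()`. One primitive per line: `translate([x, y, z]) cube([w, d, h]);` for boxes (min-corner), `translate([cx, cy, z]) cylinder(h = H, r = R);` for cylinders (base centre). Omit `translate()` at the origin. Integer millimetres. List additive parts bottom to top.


cube([220, 240, 60]);
translate([30, 40, 60]) cube([160, 160, 80]);
translate([70, 80, 140]) cube([80, 80, 120]);
translate([90, 100, 260]) cube([40, 40, 110]);
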